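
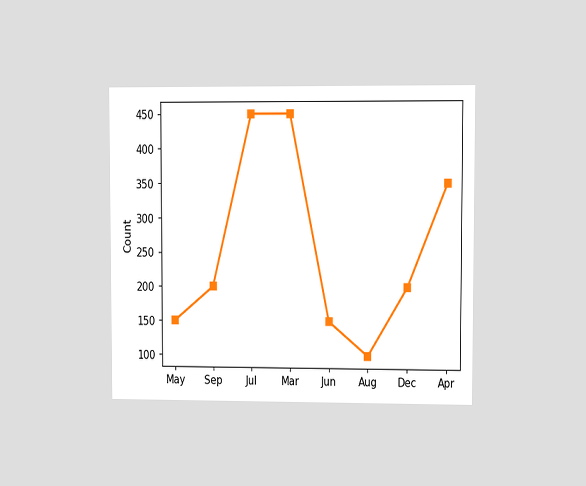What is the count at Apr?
The chart is viewed at a slight angle. At Apr, the line is at 350.

350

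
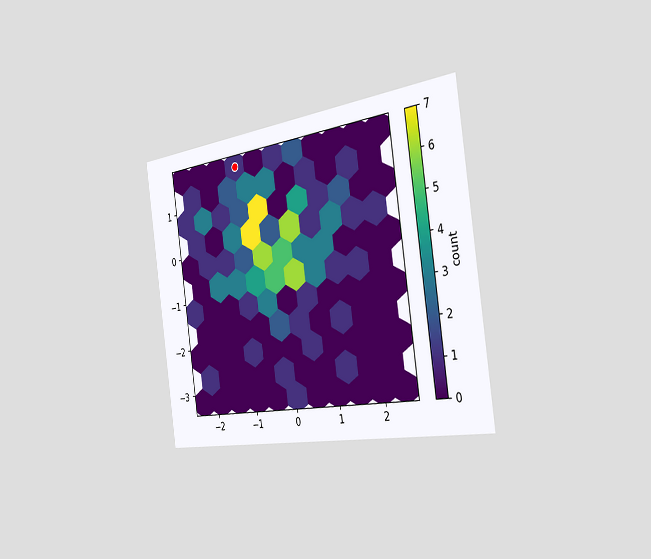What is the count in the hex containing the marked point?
1

The chart is tilted about 8° counter-clockwise and viewed slightly from the right. The marked hex reads 1 on the colorbar.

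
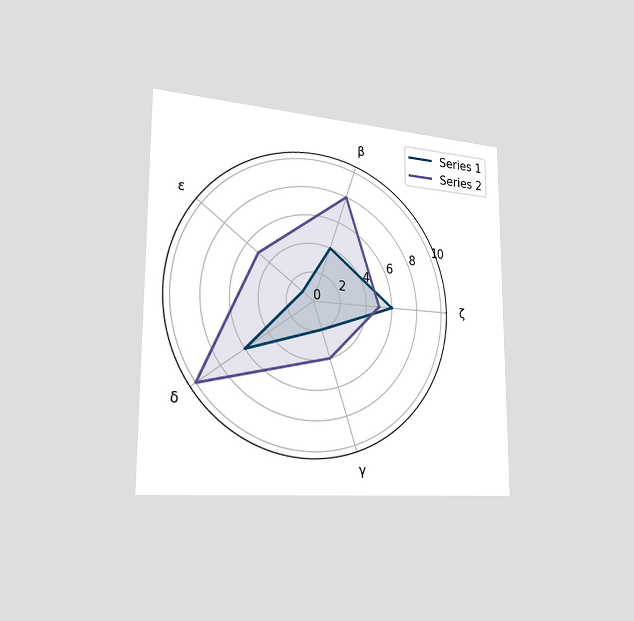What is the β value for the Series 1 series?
The chart is viewed slightly from the left. On the β axis, Series 1 reaches 4.

4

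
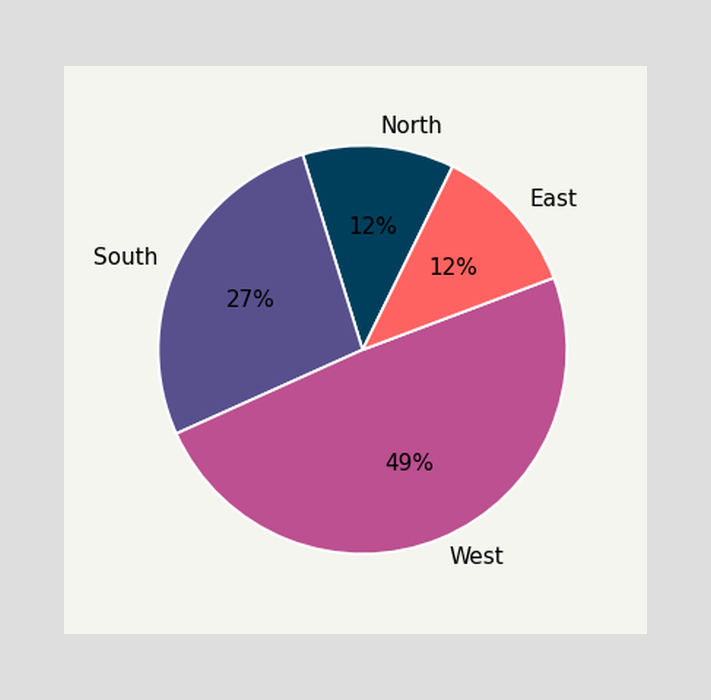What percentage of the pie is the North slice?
The North slice takes up 12% of the pie.

12%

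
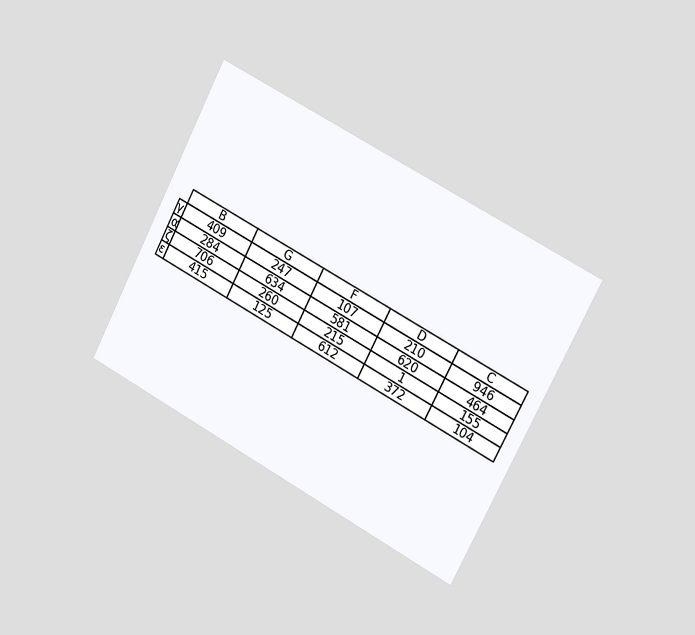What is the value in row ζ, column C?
155

The chart is tilted about 28° clockwise and viewed slightly from the right. The (ζ, C) cell reads 155.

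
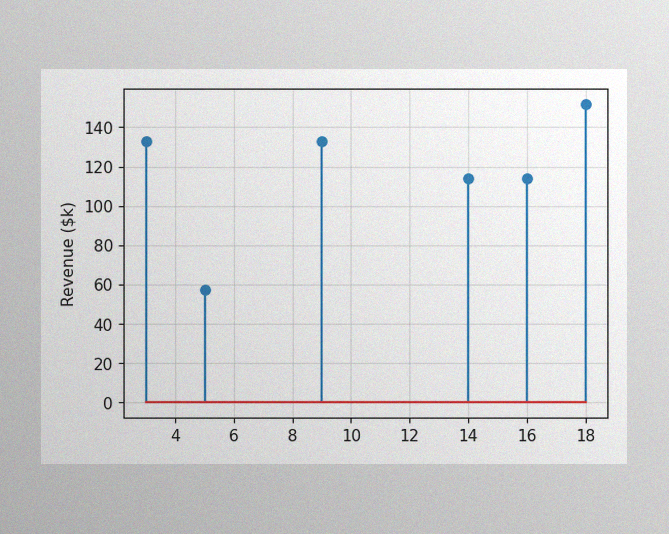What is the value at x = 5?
$57k

The image has some photo noise and uneven lighting. The stem at x=5 reaches $57k.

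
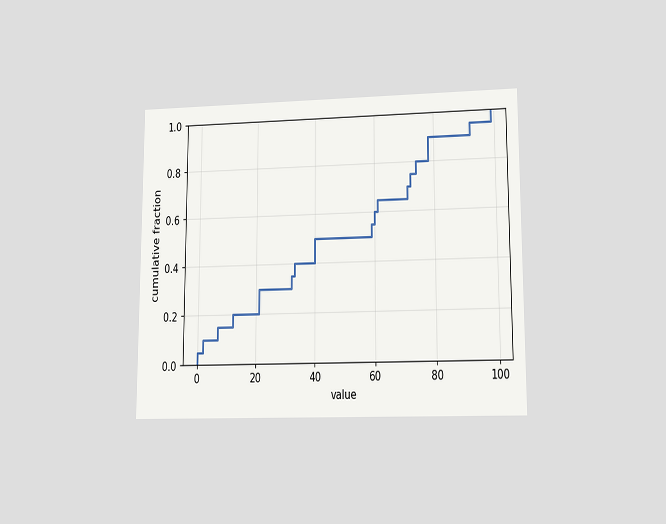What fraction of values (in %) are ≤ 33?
40%

The chart is viewed at a slight angle. At x=33 the ECDF step is at 40%.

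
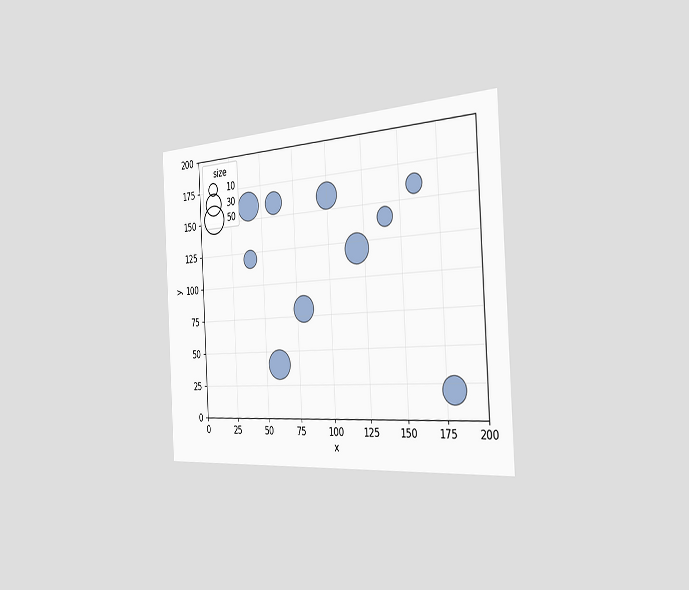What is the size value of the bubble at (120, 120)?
The chart is tilted about 3° counter-clockwise and viewed slightly from the right. Matching the bubble at (120, 120) against the size legend gives 50.

50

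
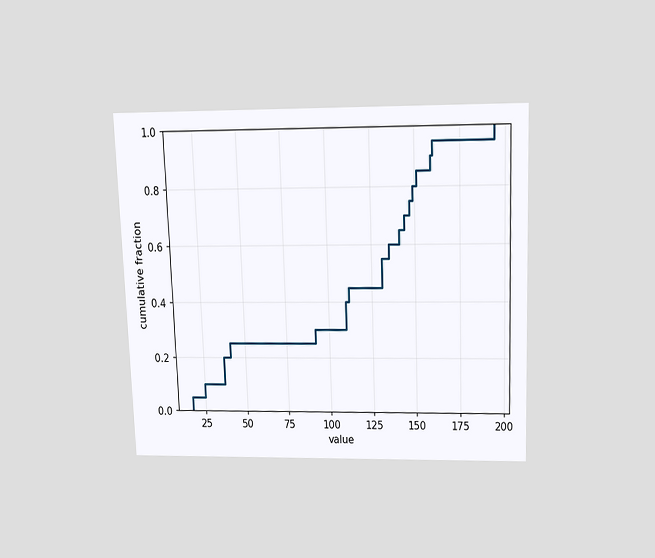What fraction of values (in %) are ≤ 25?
The chart is tilted about 2° counter-clockwise and viewed slightly from above. At x=25 the ECDF step is at 10%.

10%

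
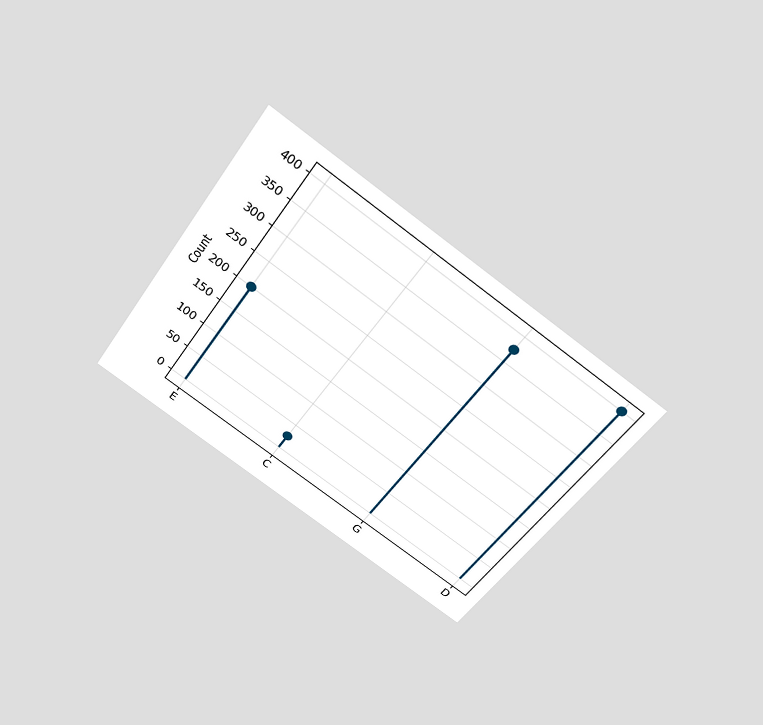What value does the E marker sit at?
The chart is tilted about 34° clockwise and viewed slightly from above. The E marker sits at 200.

200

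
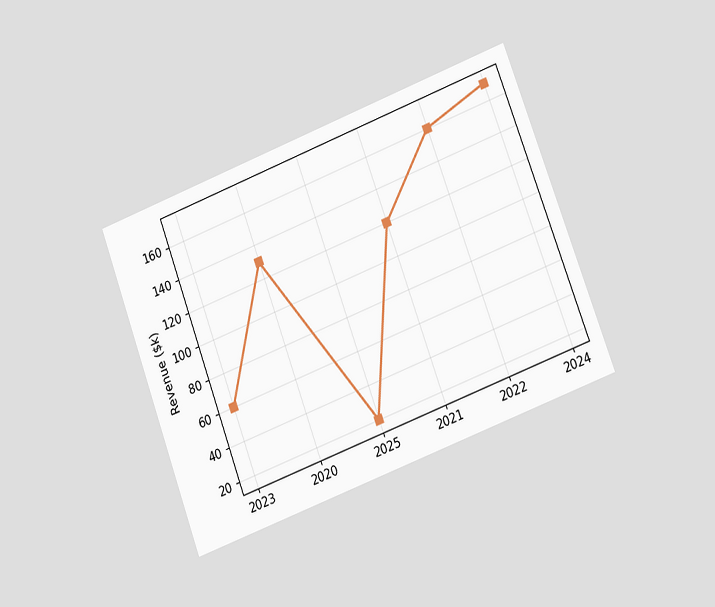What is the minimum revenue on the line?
$20k

The chart is tilted about 20° counter-clockwise and viewed at a slight angle. The lowest point is at 2025, and reading across to the y-axis gives $20k.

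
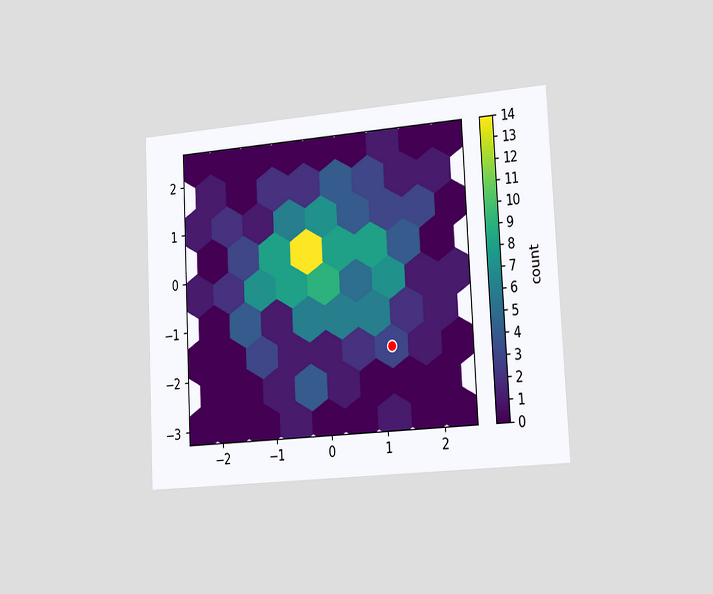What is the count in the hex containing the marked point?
The chart is tilted about 3° counter-clockwise and viewed slightly from the right. The marked hex reads 3 on the colorbar.

3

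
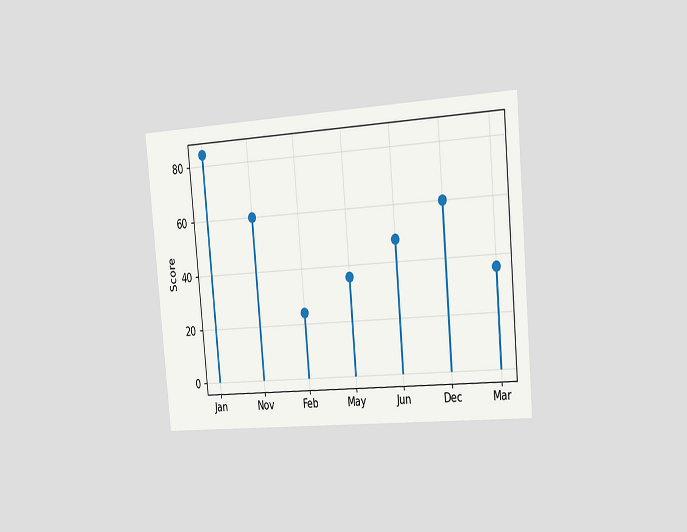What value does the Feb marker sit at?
The chart is tilted about 5° counter-clockwise and viewed slightly from the right. The Feb marker sits at 24.

24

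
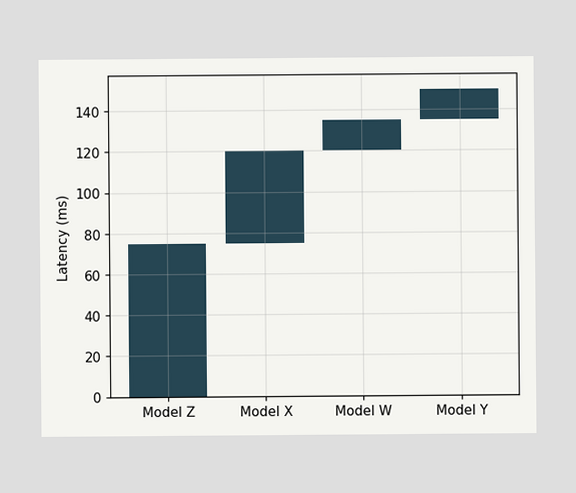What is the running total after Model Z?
75ms

After Model Z the running total reaches 75ms.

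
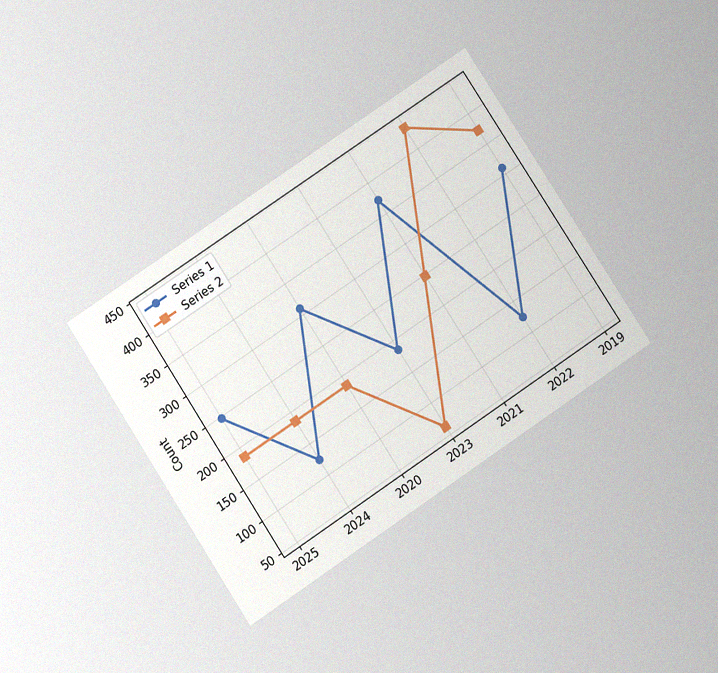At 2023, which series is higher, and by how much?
Series 1, by 124

The chart is tilted about 33° counter-clockwise and viewed slightly from below, with some photo noise. At 2023, Series 1 sits above the other line by 124.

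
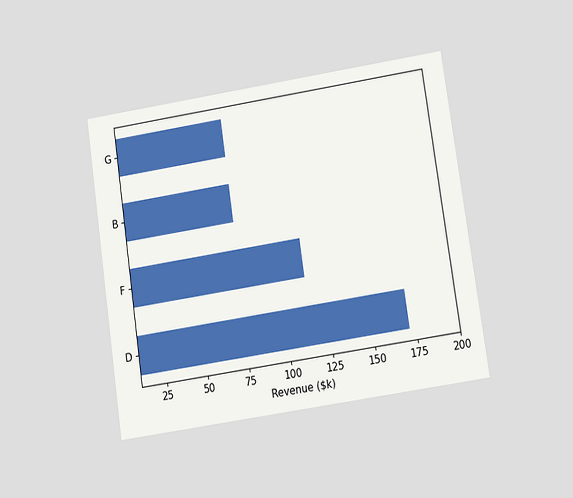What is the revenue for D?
The chart is tilted about 8° counter-clockwise and viewed at a slight angle. Reading along the chart's x-axis, the D bar reaches $171k.

$171k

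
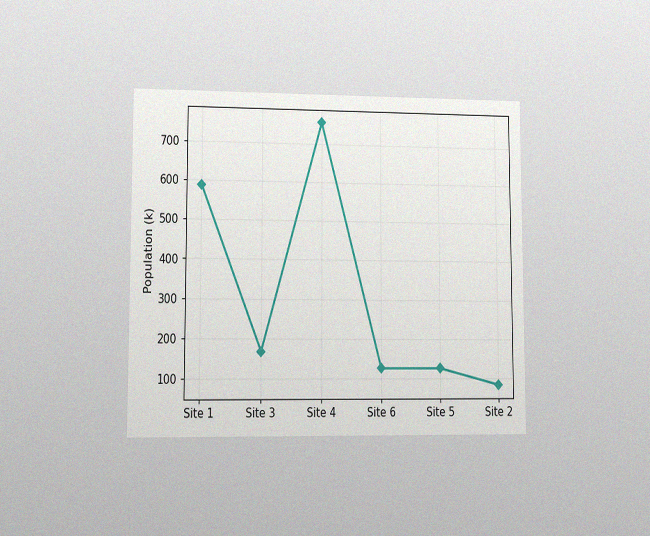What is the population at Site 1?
The chart is viewed at a slight angle, with some photo noise. At Site 1, the line is at 588k.

588k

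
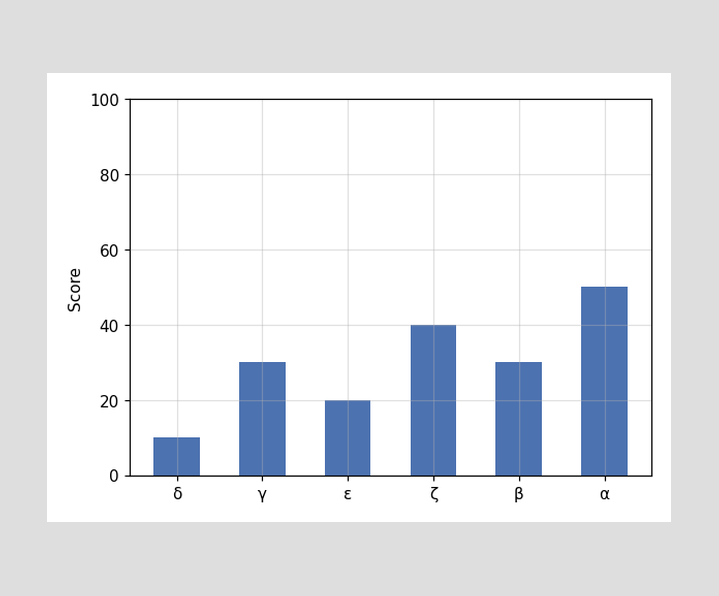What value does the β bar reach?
Reading along the chart's y-axis, the β bar reaches 30.

30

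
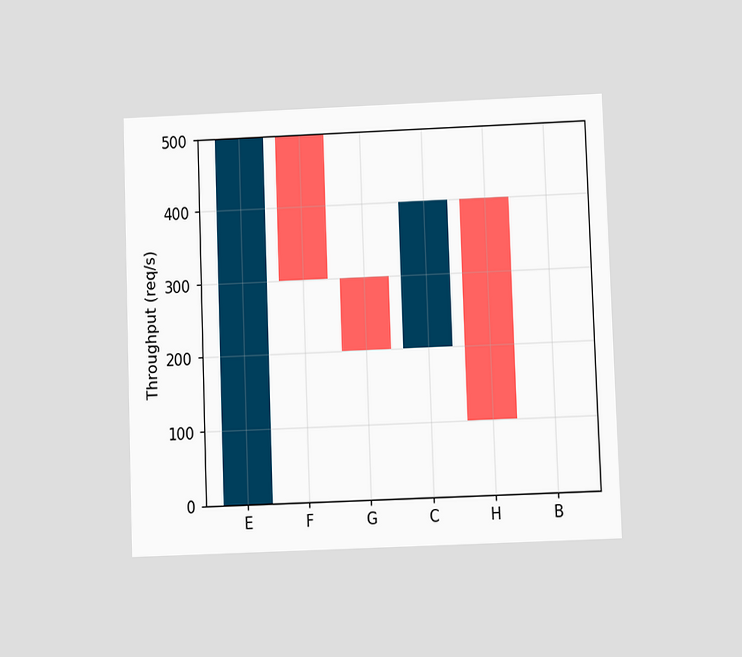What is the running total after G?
200req/s

The chart is tilted about 2° counter-clockwise and viewed at a slight angle. After G the running total reaches 200req/s.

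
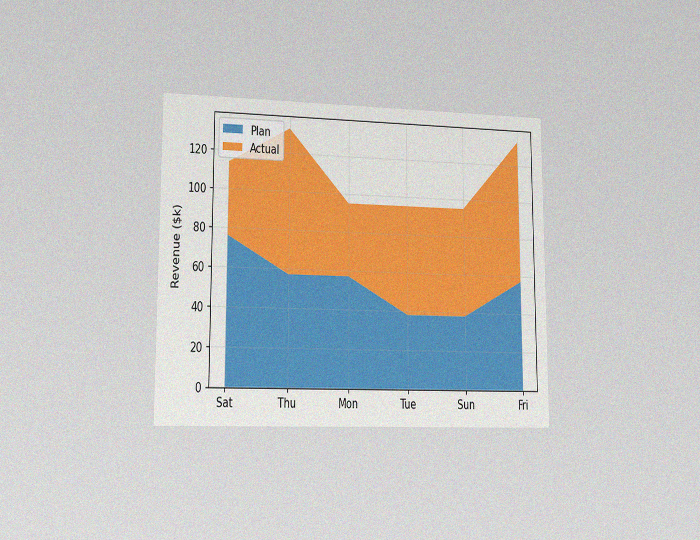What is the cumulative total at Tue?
The chart is viewed slightly from the left, with some photo noise. The stacked total at Tue reaches $95k.

$95k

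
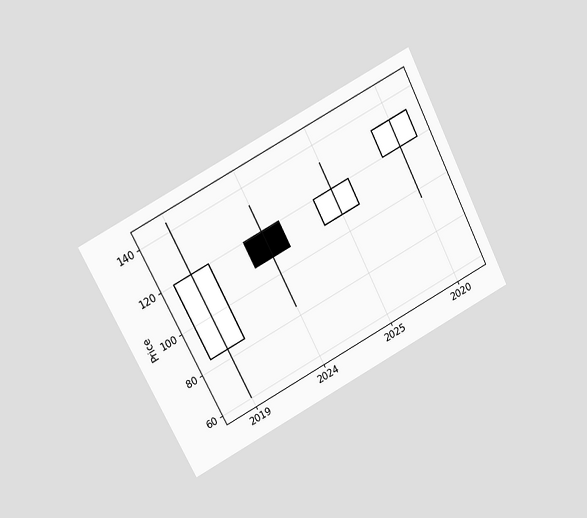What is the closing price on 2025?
120

The chart is tilted about 27° counter-clockwise and viewed at a slight angle. The 2025 candle closes at 120.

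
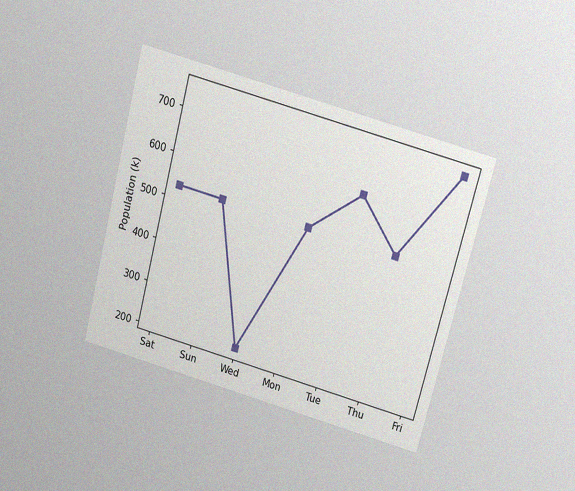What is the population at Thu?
The chart is tilted about 15° clockwise and viewed slightly from above, with some photo noise. At Thu, the line is at 530k.

530k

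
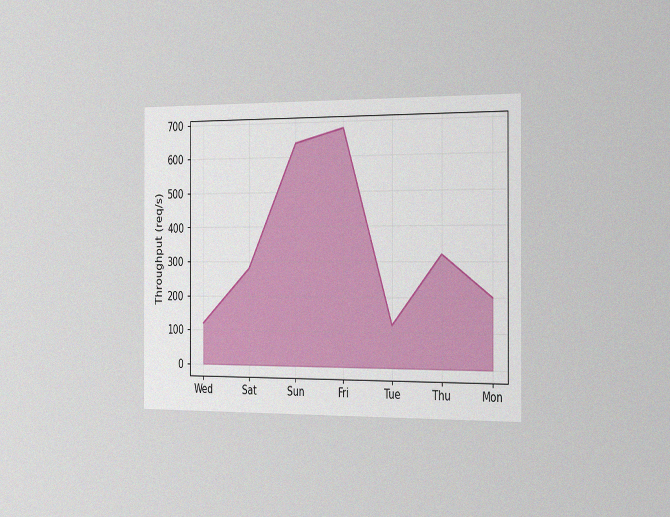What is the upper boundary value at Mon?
The chart is viewed slightly from the right, with some photo noise. At Mon the upper boundary is at 200req/s.

200req/s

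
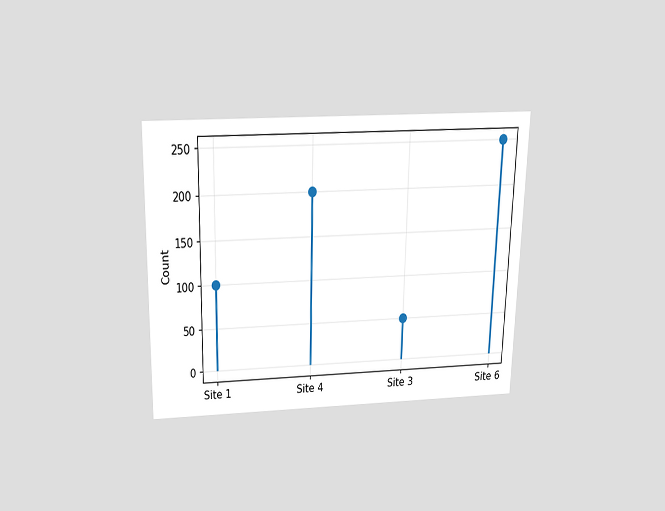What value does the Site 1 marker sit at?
The chart is viewed slightly from above. The Site 1 marker sits at 100.

100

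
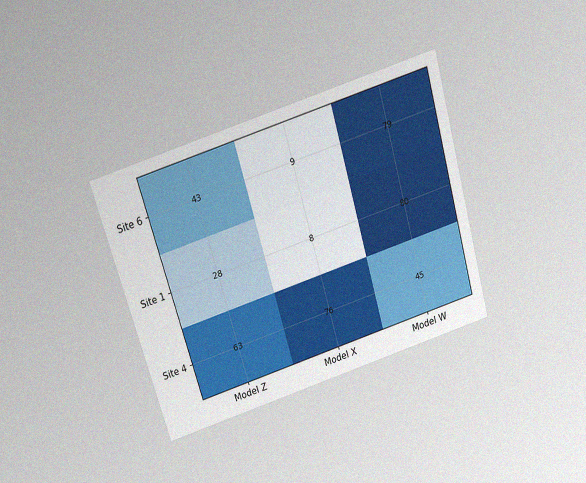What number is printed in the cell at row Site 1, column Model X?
The chart is tilted about 16° counter-clockwise and viewed slightly from above, with some photo noise. The (Site 1, Model X) cell reads 8.

8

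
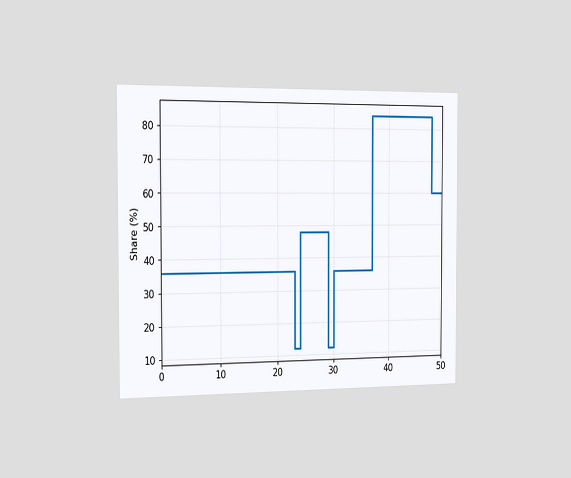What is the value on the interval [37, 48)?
84%

The chart is viewed slightly from the left. On [37, 48) the step sits at 84%.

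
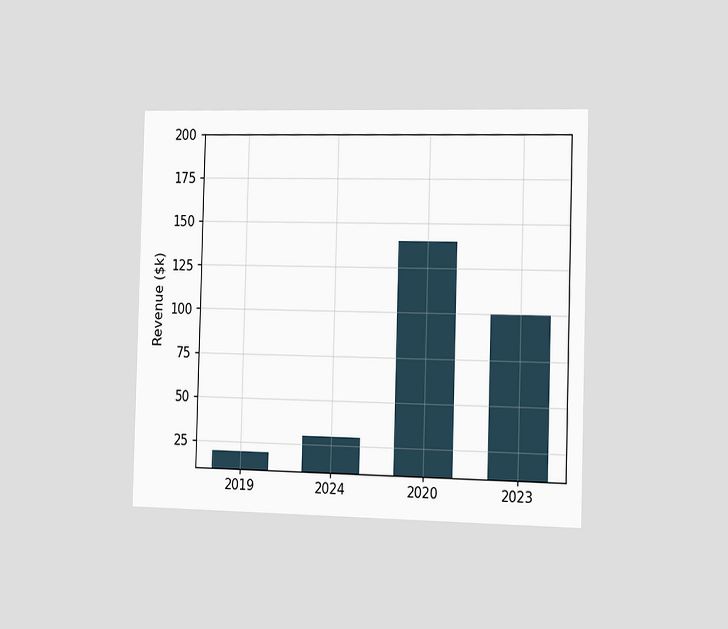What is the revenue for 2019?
The chart is viewed slightly from the right. Reading along the chart's y-axis, the 2019 bar reaches $20k.

$20k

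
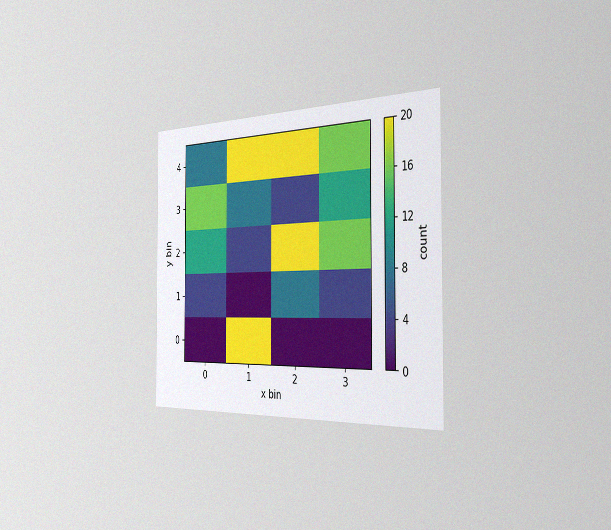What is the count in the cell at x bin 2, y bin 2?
20

The chart is viewed slightly from the right, with some photo noise. Matching the cell (2, 2) against the colorbar gives 20.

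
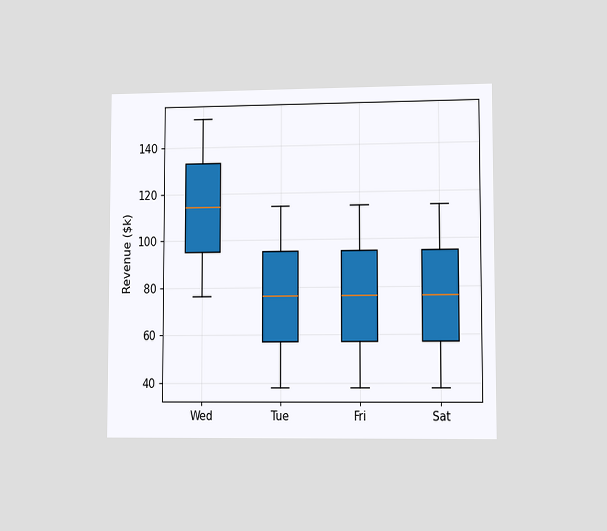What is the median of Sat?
$76k

The chart is viewed at a slight angle. The median line in the Sat box sits at $76k.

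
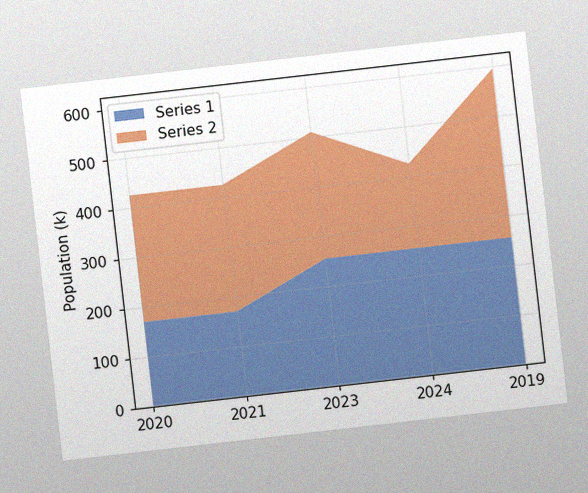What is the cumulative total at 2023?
The chart is tilted about 7° counter-clockwise, with some photo noise. The stacked total at 2023 reaches 510k.

510k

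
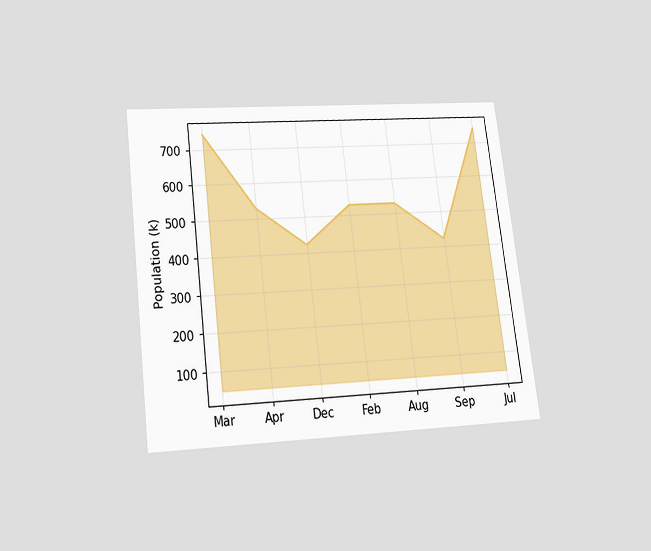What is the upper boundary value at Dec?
424k

The chart is tilted about 7° counter-clockwise and viewed slightly from below. At Dec the upper boundary is at 424k.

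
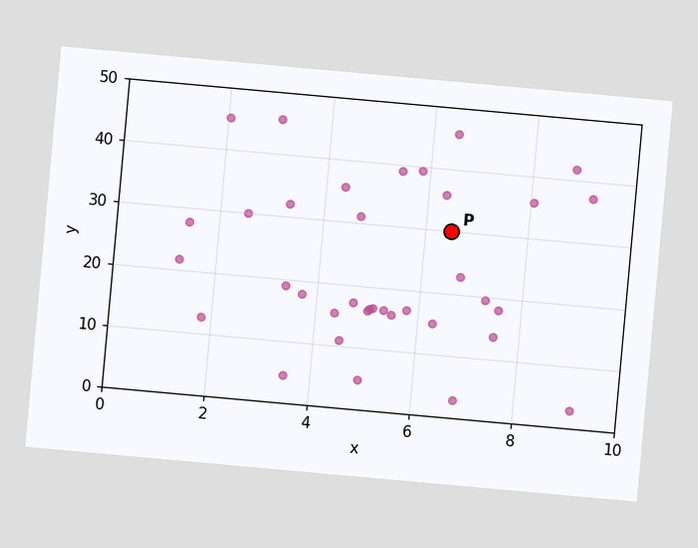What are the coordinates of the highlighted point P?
(6.5, 30)

The chart is tilted about 5° clockwise. Following the gridlines from P to each axis, P sits at (6.5, 30).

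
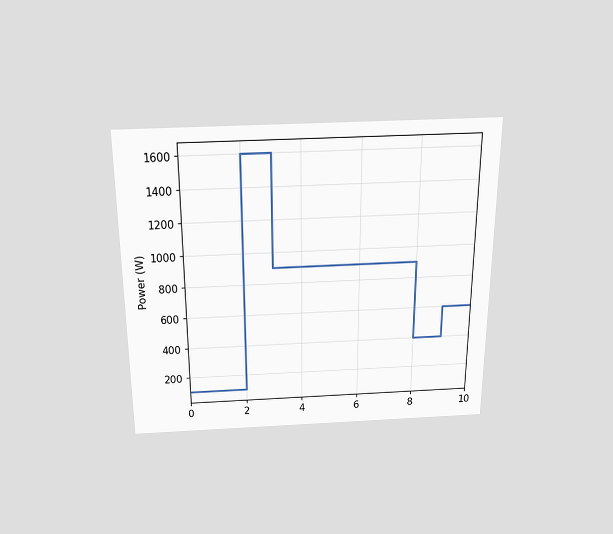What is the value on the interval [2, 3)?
1600W

The chart is viewed slightly from above. On [2, 3) the step sits at 1600W.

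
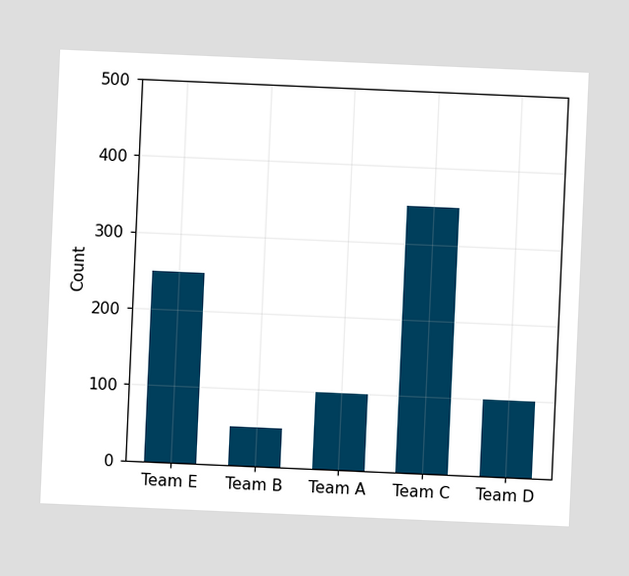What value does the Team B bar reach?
The chart is tilted about 3° clockwise. Reading along the chart's y-axis, the Team B bar reaches 50.

50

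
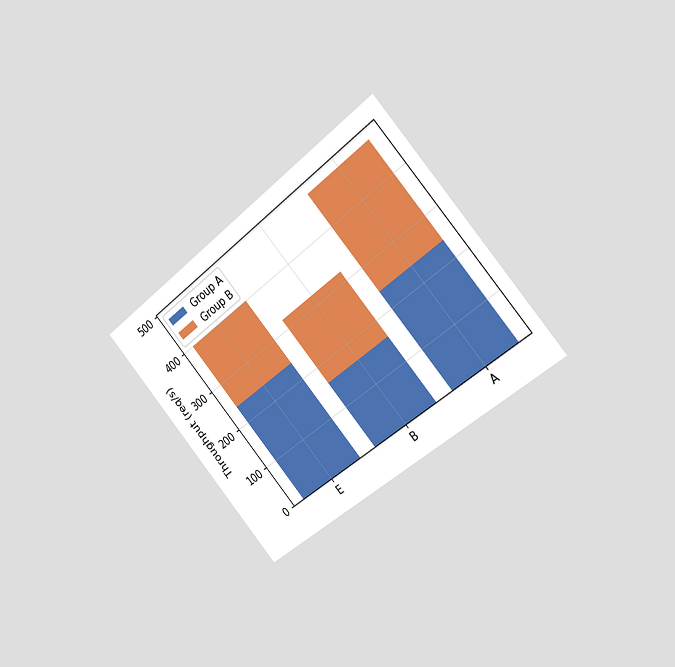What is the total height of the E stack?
The chart is tilted about 42° counter-clockwise and viewed slightly from the right. The E stack's top reaches 400req/s on the y-axis.

400req/s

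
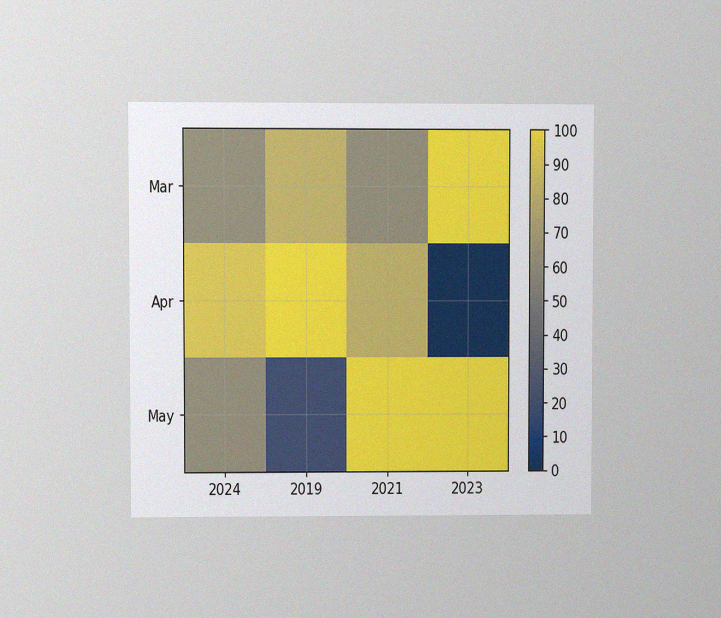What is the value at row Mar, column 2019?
The chart is viewed at a slight angle, with some photo noise. Matching cell (Mar, 2019) against the colorbar gives 80.

80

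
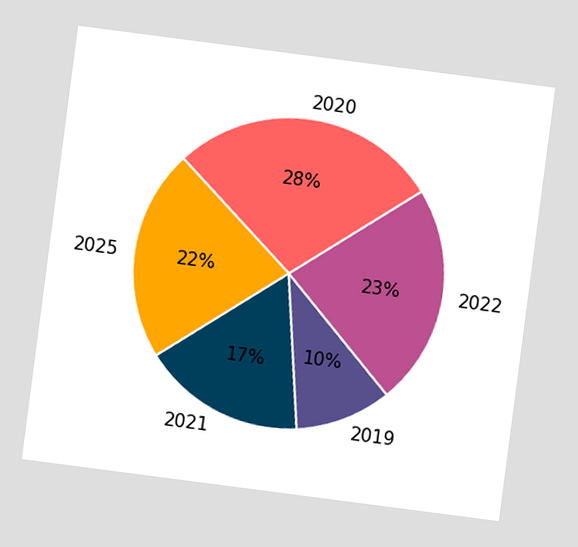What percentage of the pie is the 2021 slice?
The chart is tilted about 7° clockwise. The 2021 slice takes up 17% of the pie.

17%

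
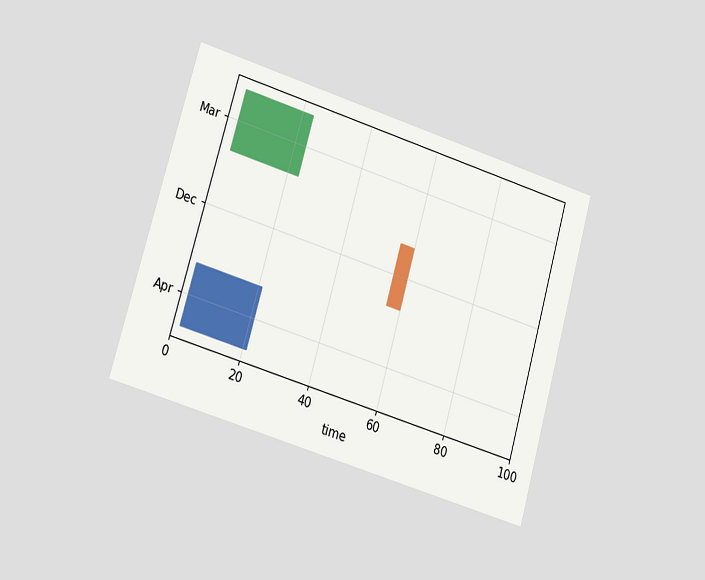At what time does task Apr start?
2

The chart is tilted about 16° clockwise and viewed at a slight angle. The Apr bar begins at t=2.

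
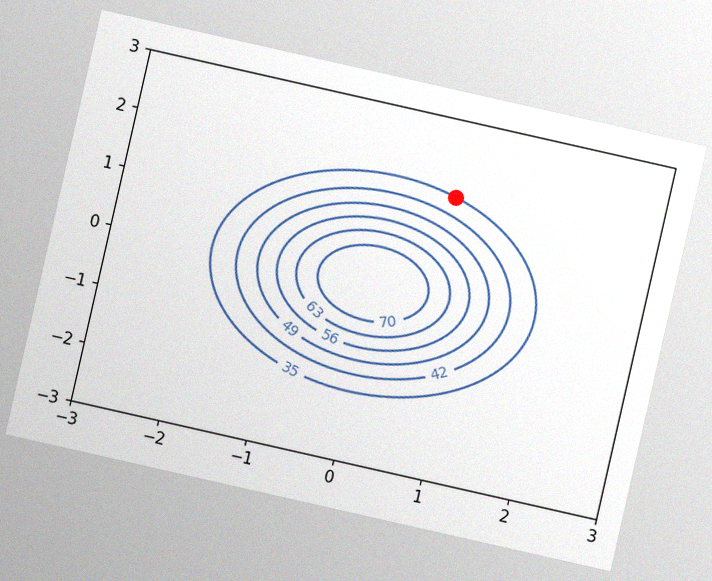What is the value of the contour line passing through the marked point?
The chart is tilted about 13° clockwise, with some photo noise. The marked point sits on the contour labelled 35.

35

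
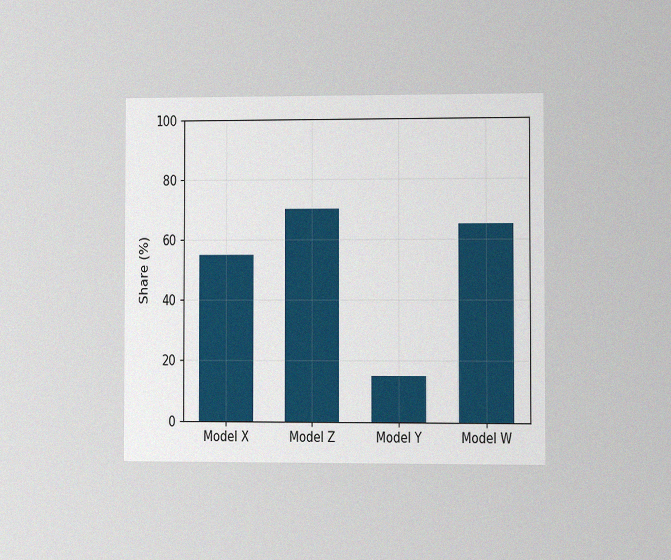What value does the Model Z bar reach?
70%

The chart is viewed at a slight angle, with some photo noise. Reading along the chart's y-axis, the Model Z bar reaches 70%.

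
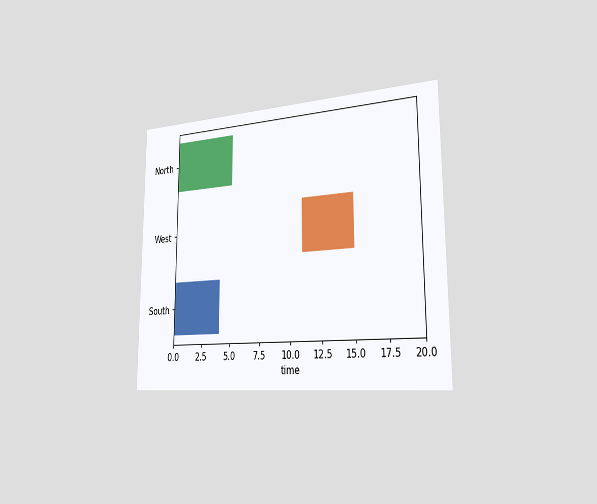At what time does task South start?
The chart is viewed slightly from the right. The South bar begins at t=0.

0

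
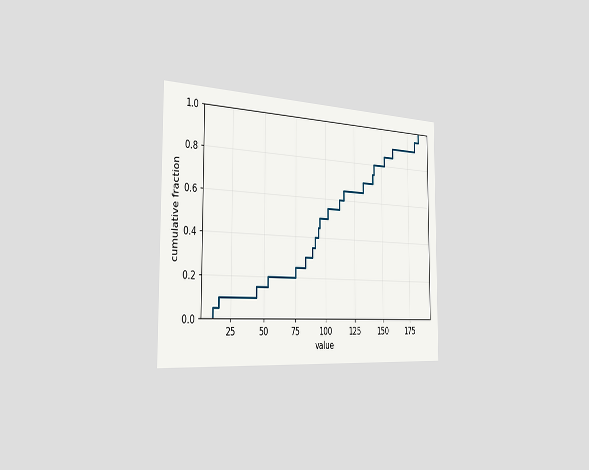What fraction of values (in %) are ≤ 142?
The chart is viewed slightly from the left. At x=142 the ECDF step is at 75%.

75%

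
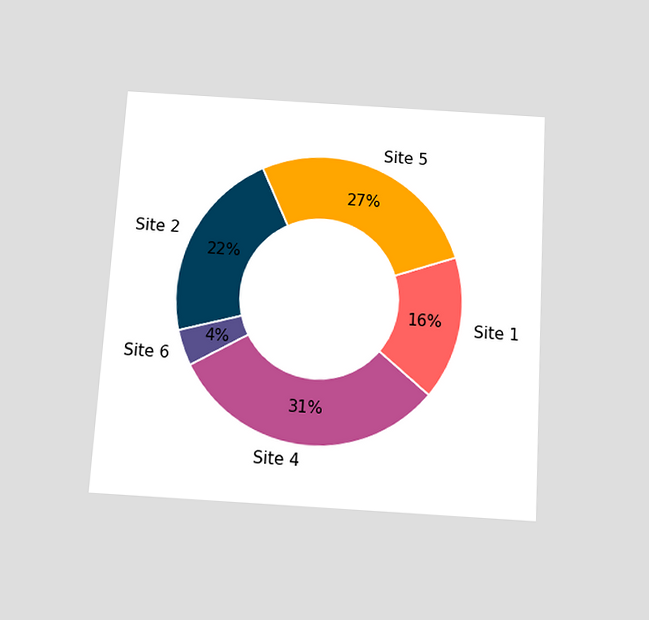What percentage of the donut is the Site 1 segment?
16%

The chart is tilted about 3° clockwise and viewed slightly from below. The Site 1 segment takes up 16% of the ring.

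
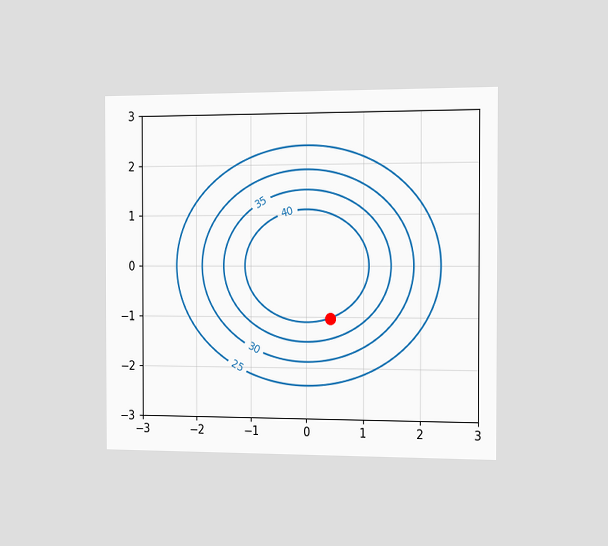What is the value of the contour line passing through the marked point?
40

The chart is viewed slightly from the right. The marked point sits on the contour labelled 40.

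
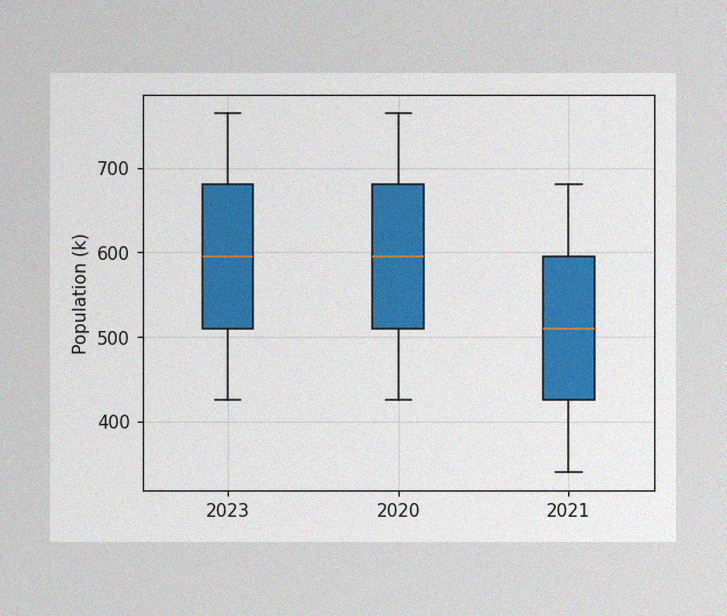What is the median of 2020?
The image has some photo noise and uneven lighting. The median line in the 2020 box sits at 595k.

595k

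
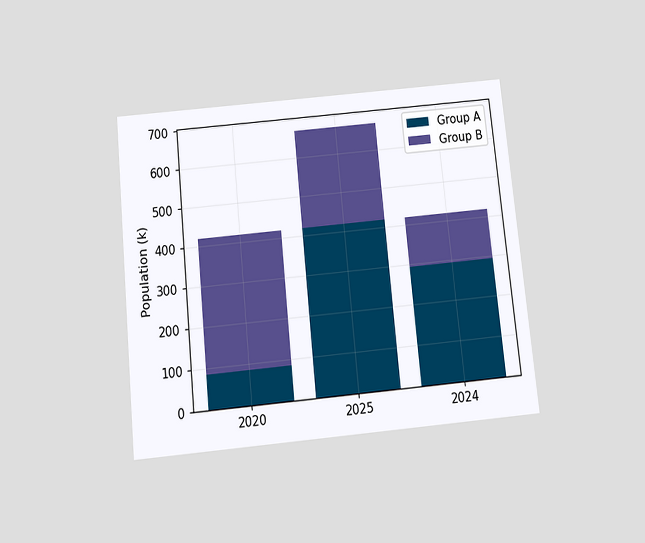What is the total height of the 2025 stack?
The chart is tilted about 6° counter-clockwise and viewed slightly from below. The 2025 stack's top reaches 672k on the y-axis.

672k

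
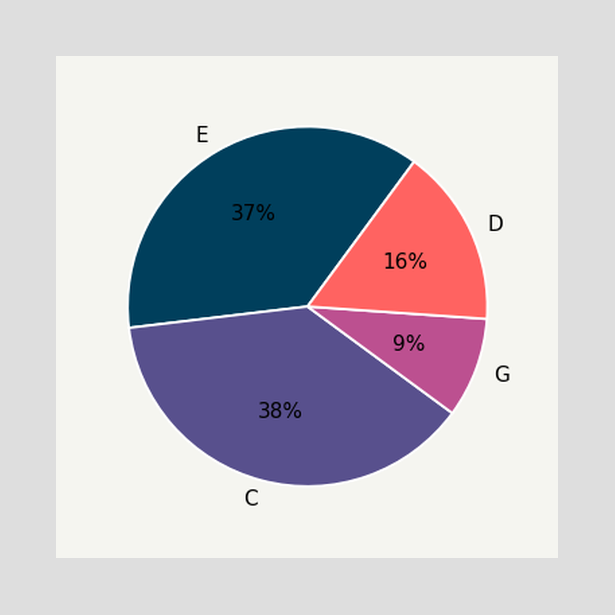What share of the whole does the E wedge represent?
37%

The E slice takes up 37% of the pie.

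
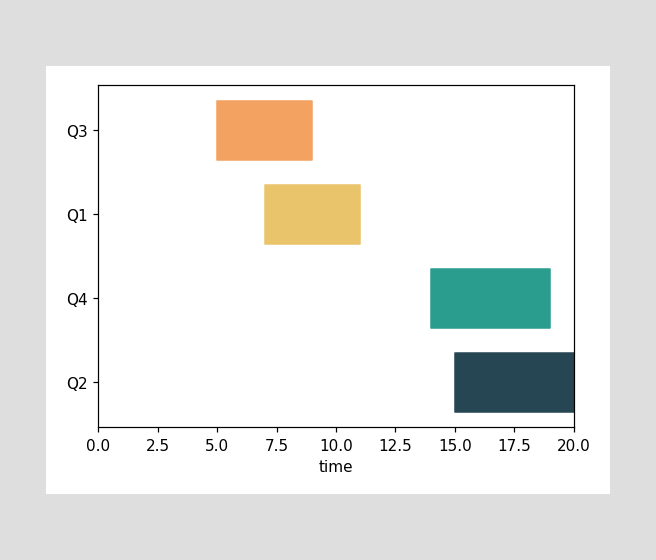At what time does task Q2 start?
The Q2 bar begins at t=15.

15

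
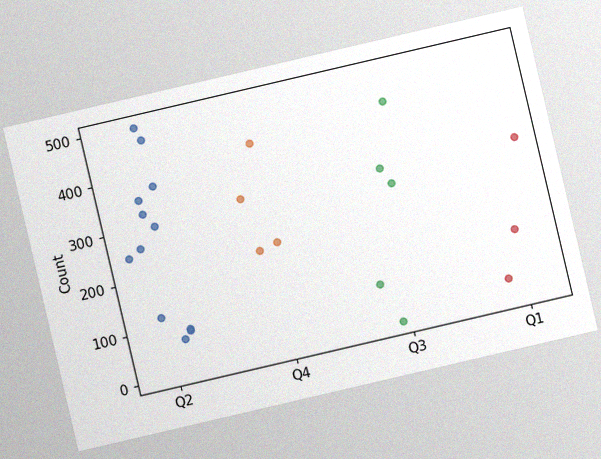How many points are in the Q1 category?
3

The chart is tilted about 13° counter-clockwise, with some photo noise. Counting the markers in the Q1 column gives 3.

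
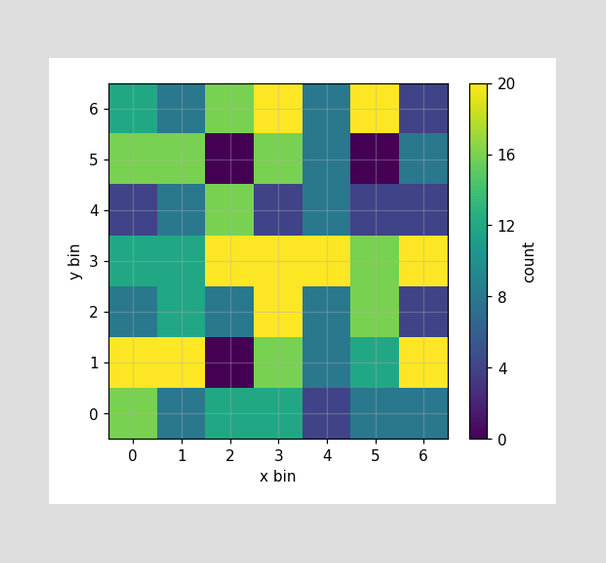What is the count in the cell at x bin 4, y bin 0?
4

Matching the cell (4, 0) against the colorbar gives 4.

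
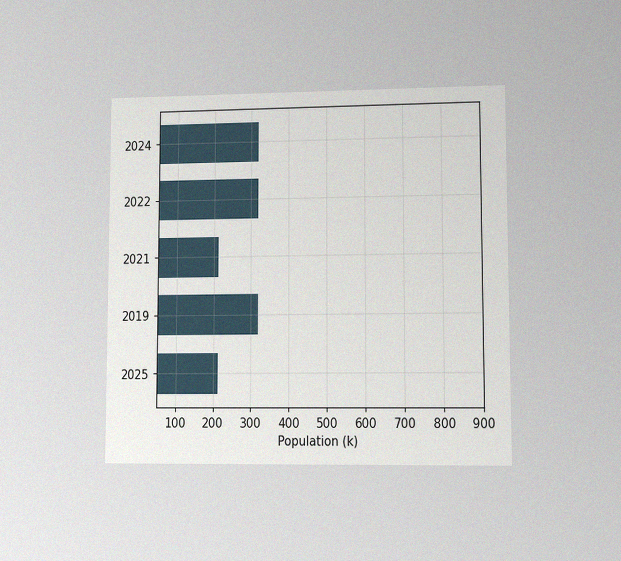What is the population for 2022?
The chart is viewed at a slight angle, with some photo noise. Reading along the chart's x-axis, the 2022 bar reaches 318k.

318k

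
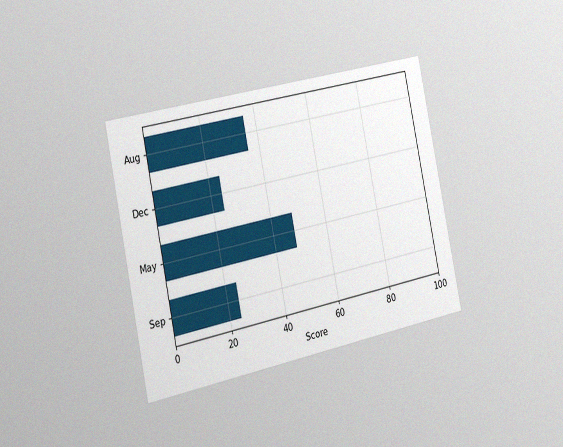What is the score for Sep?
24

The chart is tilted about 12° counter-clockwise and viewed slightly from the left, with some photo noise. Reading along the chart's x-axis, the Sep bar reaches 24.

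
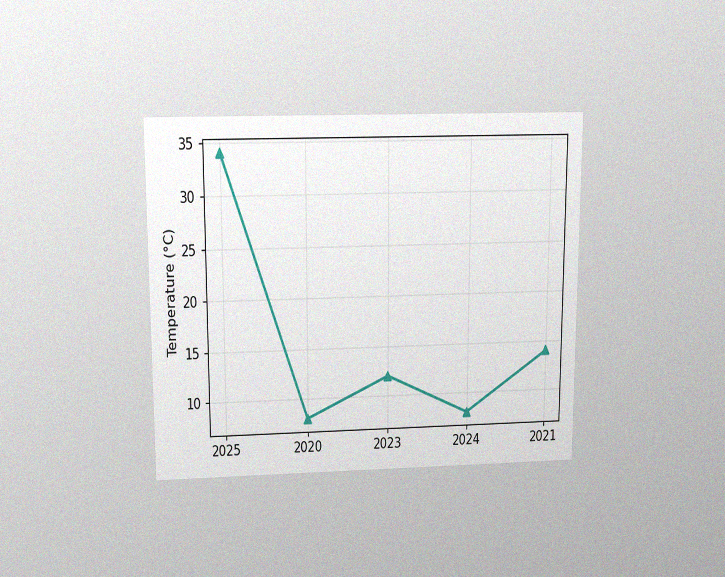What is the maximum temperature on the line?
34°C

The chart is viewed slightly from above, with some photo noise. The highest point is at 2025, and reading across to the y-axis gives 34°C.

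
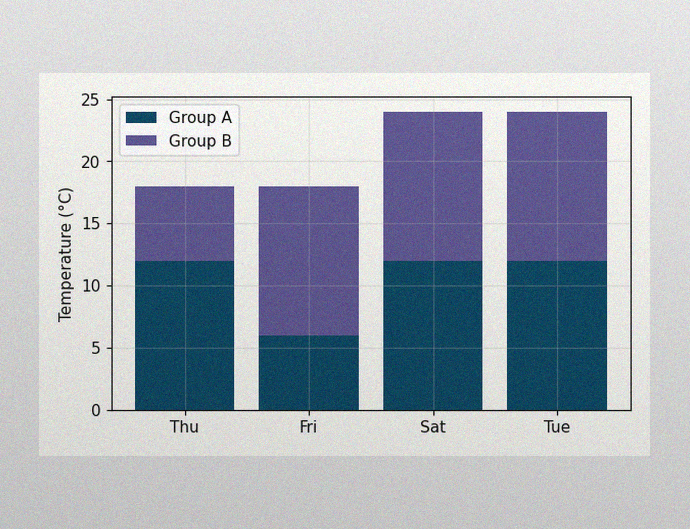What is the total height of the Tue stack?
The image has some photo noise and uneven lighting. The Tue stack's top reaches 24°C on the y-axis.

24°C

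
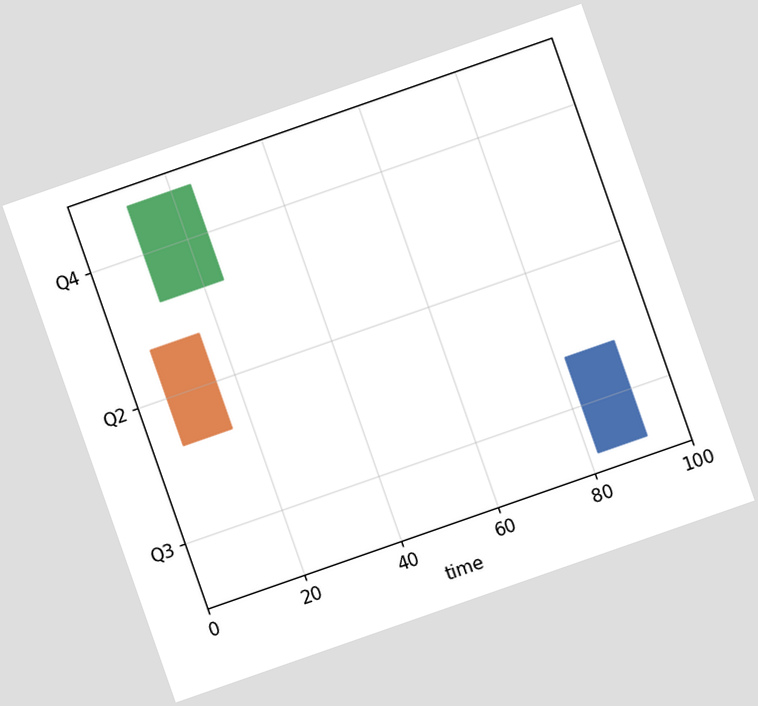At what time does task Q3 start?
The chart is tilted about 19° counter-clockwise. The Q3 bar begins at t=82.

82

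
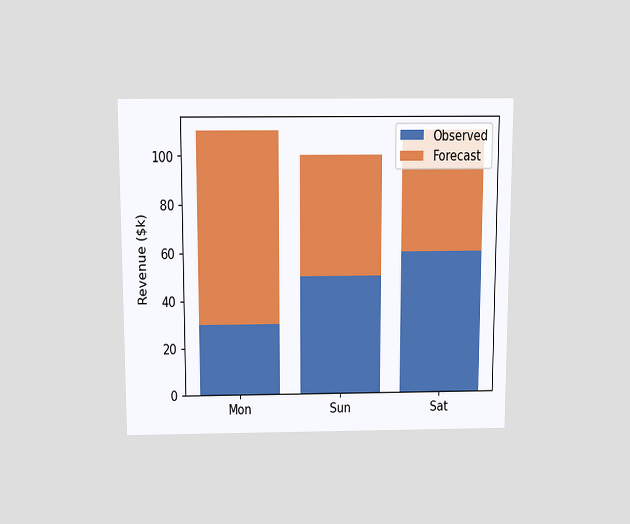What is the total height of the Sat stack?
The chart is viewed slightly from above. The Sat stack's top reaches $110k on the y-axis.

$110k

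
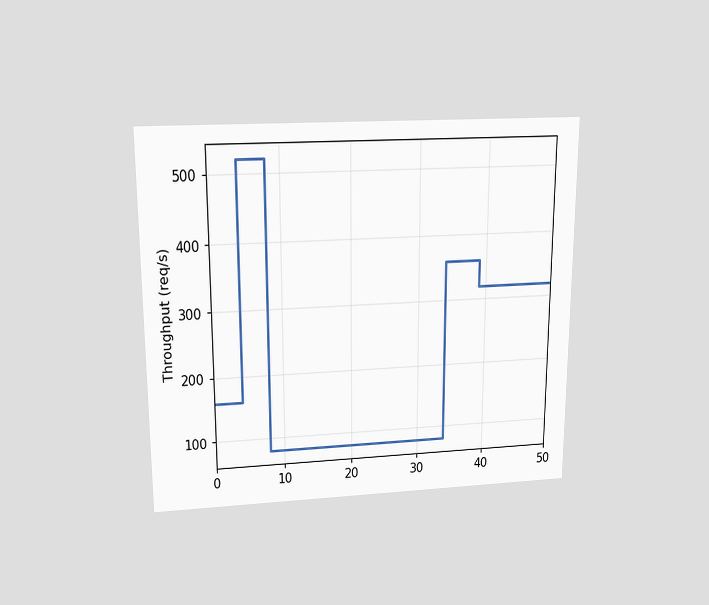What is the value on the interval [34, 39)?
360req/s

The chart is viewed slightly from above. On [34, 39) the step sits at 360req/s.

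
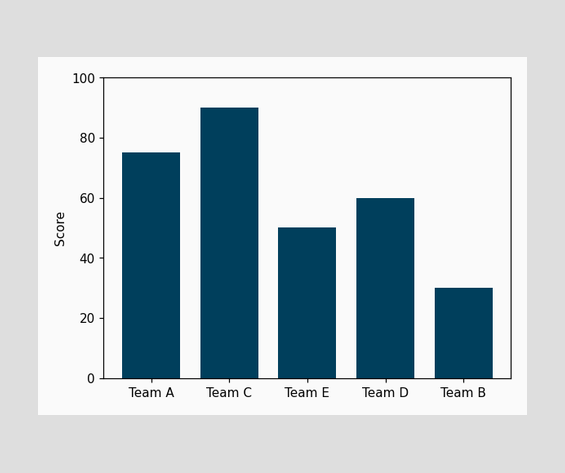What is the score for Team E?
50

Reading along the chart's y-axis, the Team E bar reaches 50.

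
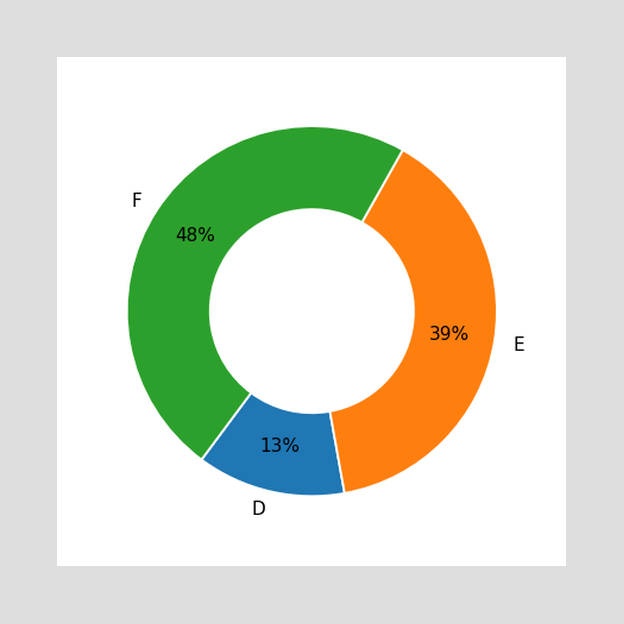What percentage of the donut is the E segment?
The E segment takes up 39% of the ring.

39%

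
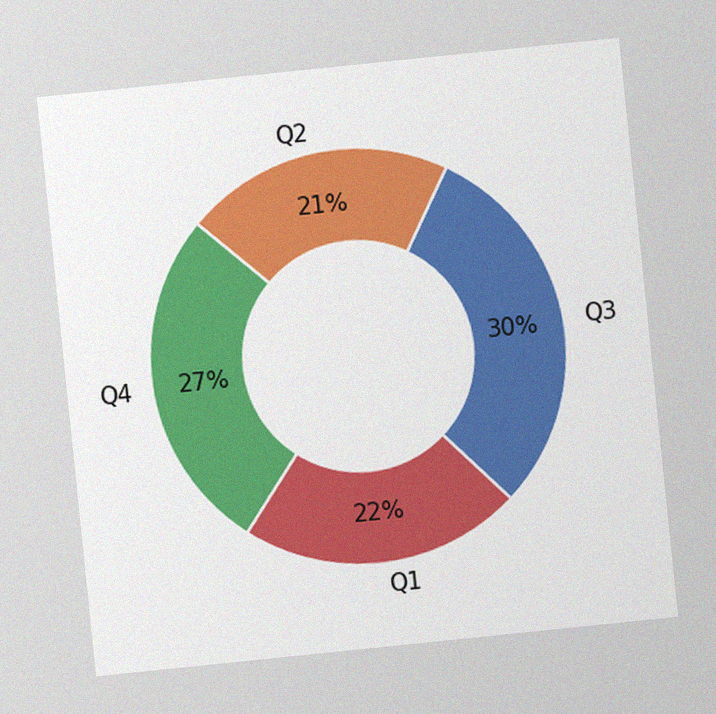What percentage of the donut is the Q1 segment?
22%

The chart is tilted about 6° counter-clockwise, with some photo noise. The Q1 segment takes up 22% of the ring.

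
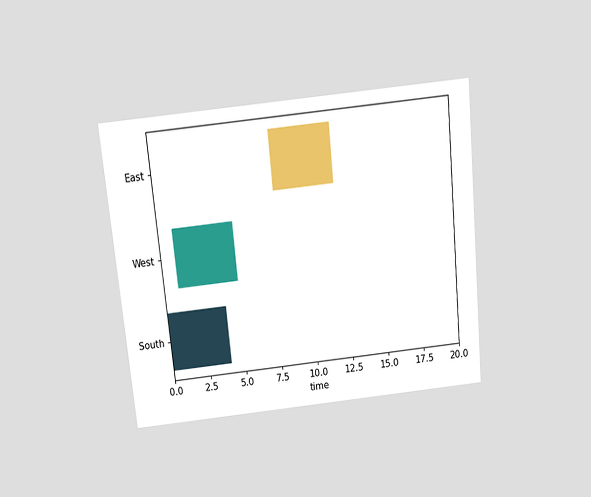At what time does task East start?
8

The chart is tilted about 6° counter-clockwise and viewed slightly from above. The East bar begins at t=8.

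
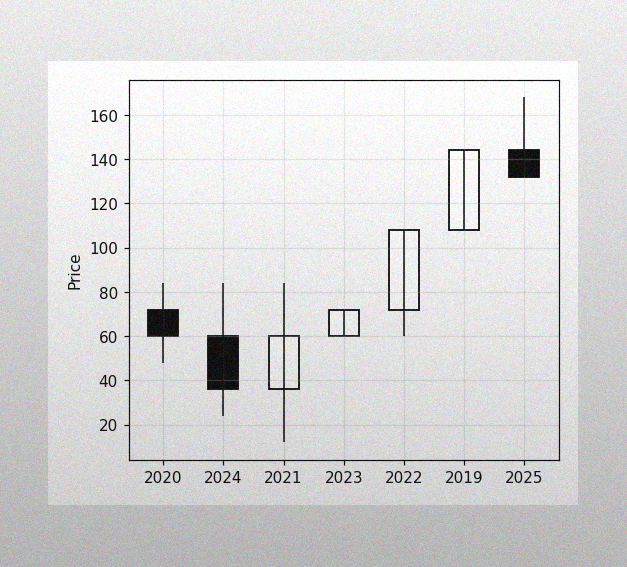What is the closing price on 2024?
The image has some photo noise and uneven lighting. The 2024 candle closes at 36.

36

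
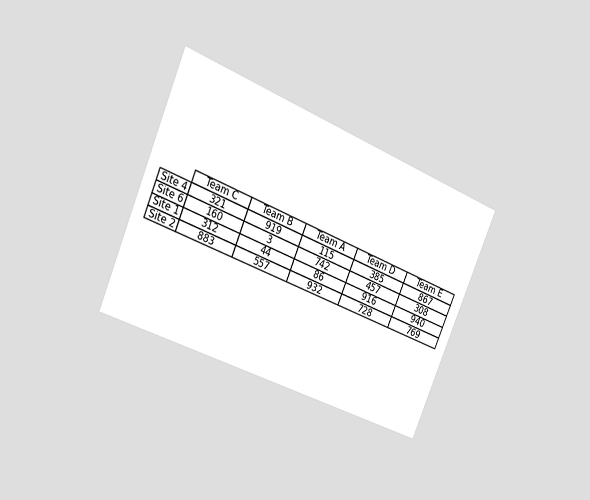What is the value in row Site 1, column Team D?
916

The chart is tilted about 23° clockwise and viewed slightly from the left. The (Site 1, Team D) cell reads 916.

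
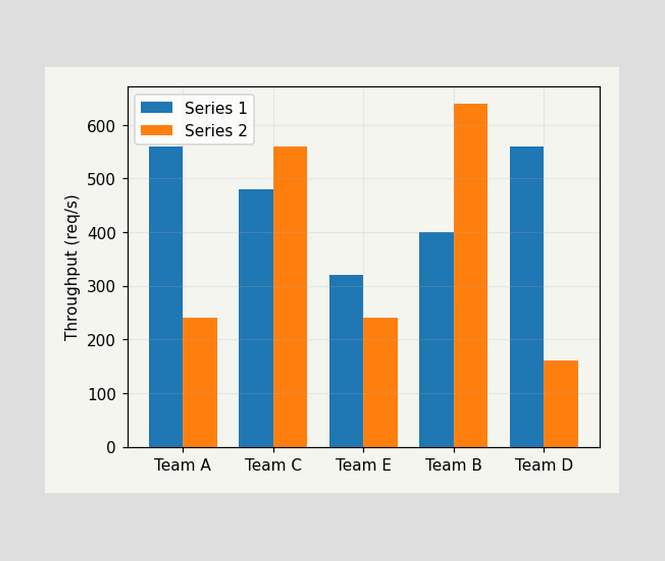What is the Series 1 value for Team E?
The Series 1 bar at Team E reaches 320req/s on the y-axis.

320req/s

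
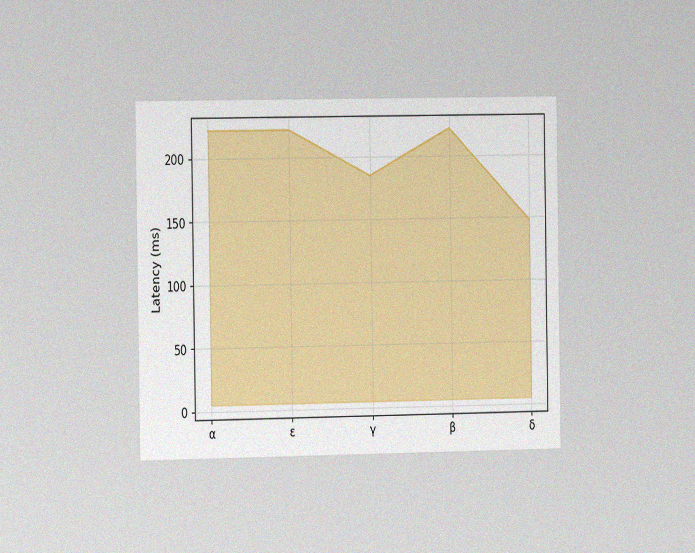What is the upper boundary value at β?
The chart is viewed slightly from the left, with some photo noise. At β the upper boundary is at 222ms.

222ms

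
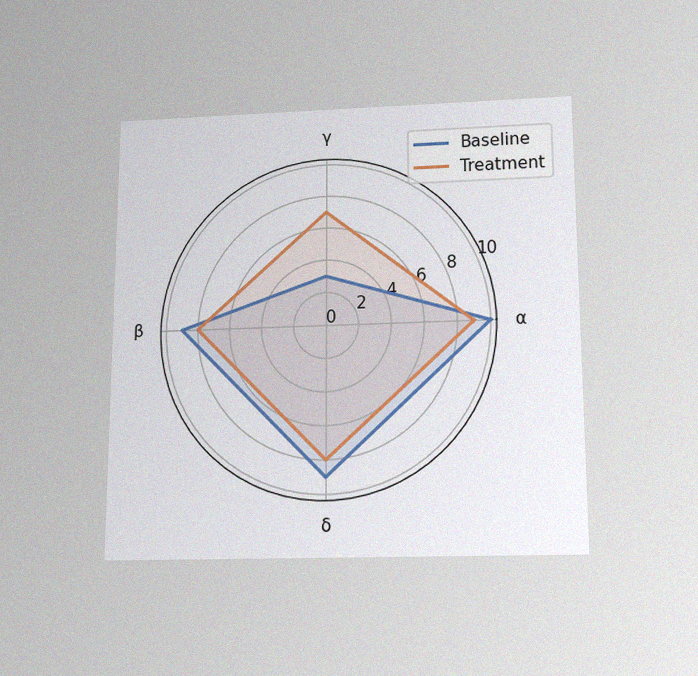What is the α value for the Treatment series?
The chart is viewed slightly from below, with some photo noise. On the α axis, Treatment reaches 9.

9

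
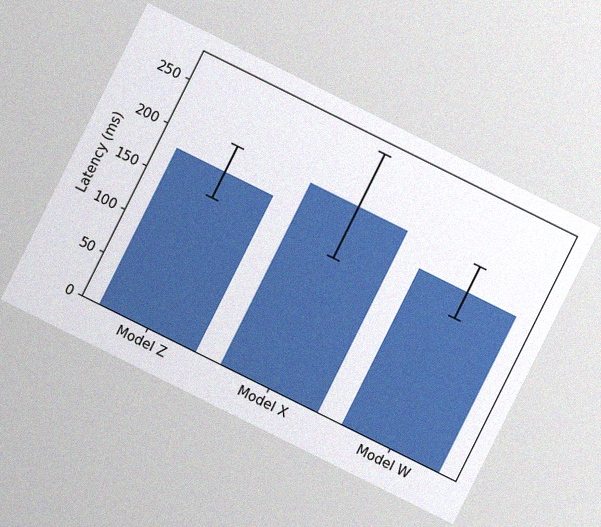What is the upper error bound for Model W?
210ms

The chart is tilted about 26° clockwise, with some photo noise. The Model W bar's upper whisker reaches 210ms.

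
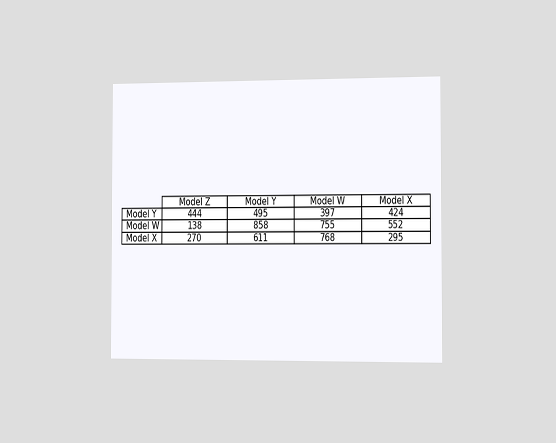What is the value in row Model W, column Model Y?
The chart is viewed slightly from the right. The (Model W, Model Y) cell reads 858.

858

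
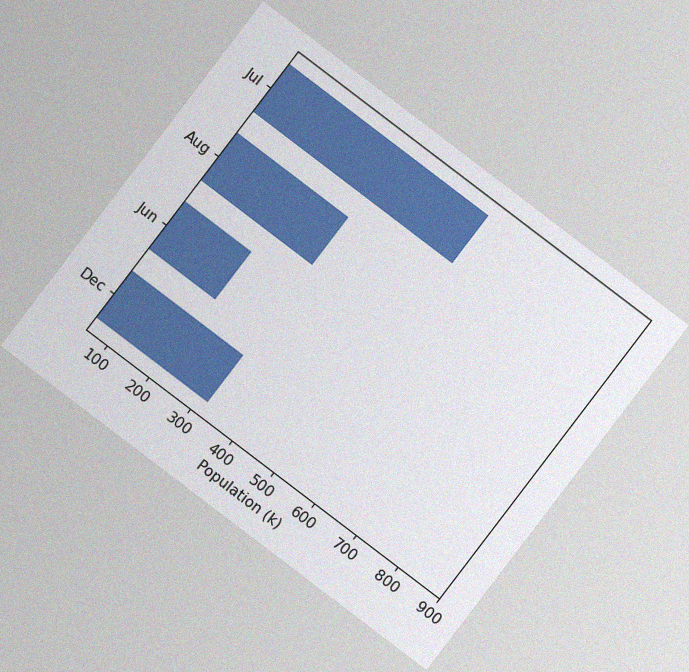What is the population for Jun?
The chart is tilted about 37° clockwise, with some photo noise. Reading along the chart's x-axis, the Jun bar reaches 212k.

212k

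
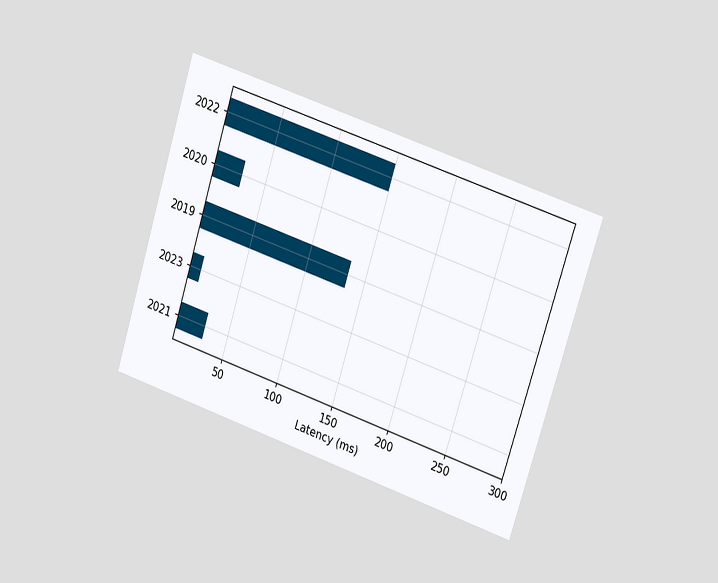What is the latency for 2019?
The chart is tilted about 18° clockwise and viewed at a slight angle. Reading along the chart's x-axis, the 2019 bar reaches 135ms.

135ms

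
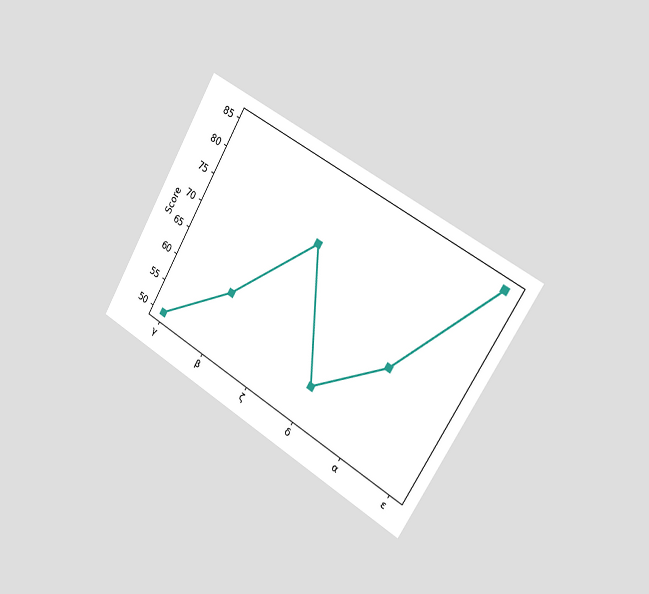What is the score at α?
The chart is tilted about 30° clockwise and viewed slightly from the right. At α, the line is at 65.

65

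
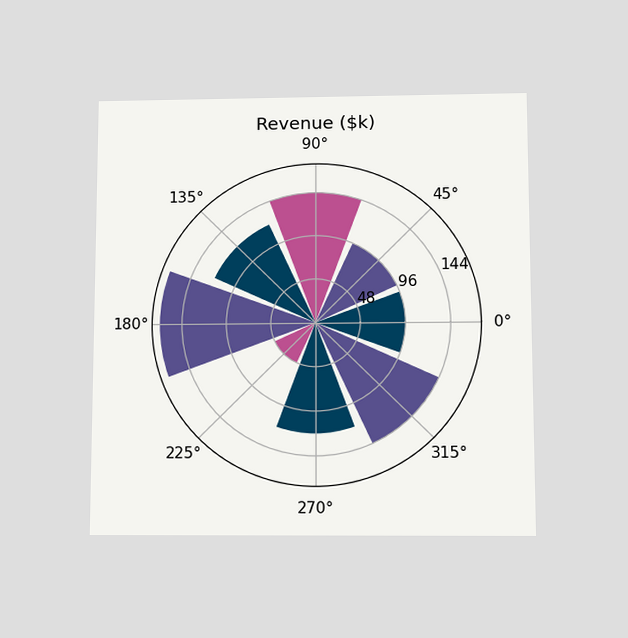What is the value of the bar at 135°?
$120k

The chart is viewed slightly from below. The bar at 135° reaches $120k on the radial axis.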